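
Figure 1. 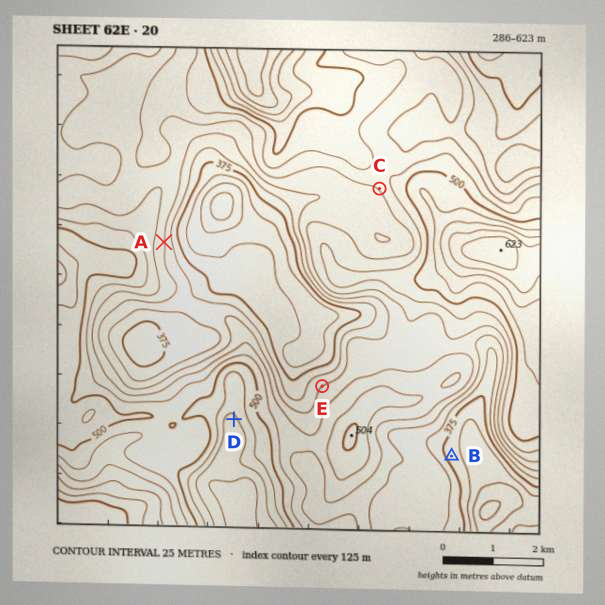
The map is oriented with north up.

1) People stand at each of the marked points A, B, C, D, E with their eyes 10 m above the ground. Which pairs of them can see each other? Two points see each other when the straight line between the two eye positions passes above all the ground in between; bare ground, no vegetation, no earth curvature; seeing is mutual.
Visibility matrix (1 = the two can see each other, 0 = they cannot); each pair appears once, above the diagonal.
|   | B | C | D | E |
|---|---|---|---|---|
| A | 0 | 1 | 1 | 1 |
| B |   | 0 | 0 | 0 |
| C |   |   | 1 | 0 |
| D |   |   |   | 1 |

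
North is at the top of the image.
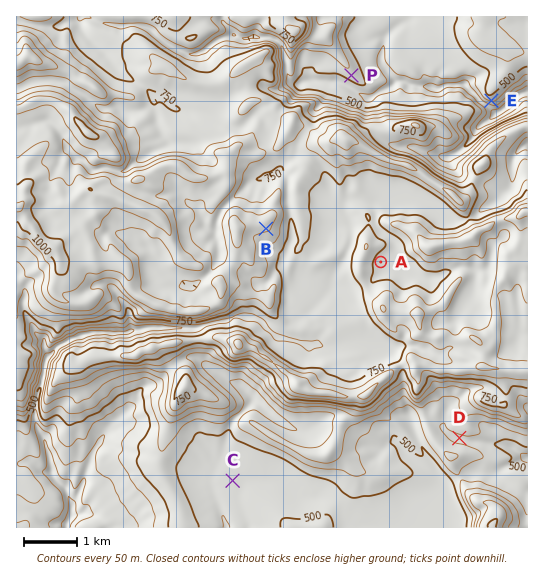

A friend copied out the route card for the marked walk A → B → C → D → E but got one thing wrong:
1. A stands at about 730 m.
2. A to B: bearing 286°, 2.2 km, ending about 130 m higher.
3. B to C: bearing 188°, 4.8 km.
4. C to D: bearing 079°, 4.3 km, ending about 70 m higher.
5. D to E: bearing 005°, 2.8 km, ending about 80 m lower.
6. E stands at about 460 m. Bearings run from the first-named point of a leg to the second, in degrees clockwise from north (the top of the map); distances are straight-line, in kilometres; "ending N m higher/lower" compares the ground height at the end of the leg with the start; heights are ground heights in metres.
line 5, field distance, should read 6.4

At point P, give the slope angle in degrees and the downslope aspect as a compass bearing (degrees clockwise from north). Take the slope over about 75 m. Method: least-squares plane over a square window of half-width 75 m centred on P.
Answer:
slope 11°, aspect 191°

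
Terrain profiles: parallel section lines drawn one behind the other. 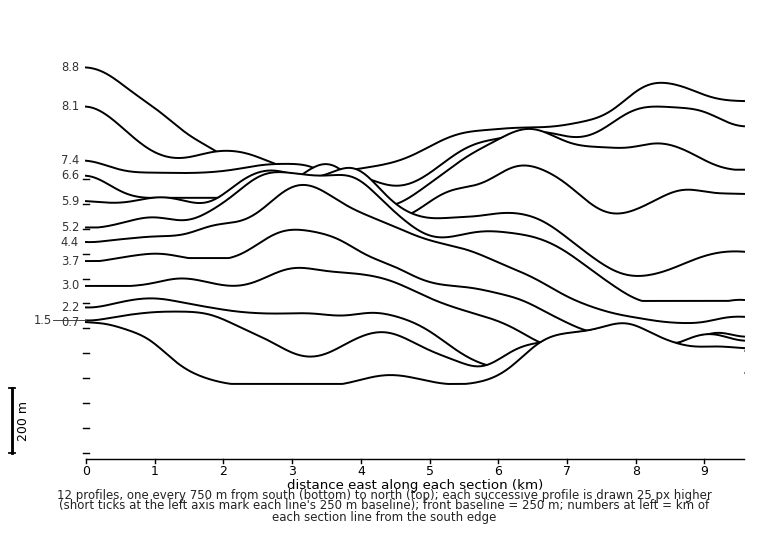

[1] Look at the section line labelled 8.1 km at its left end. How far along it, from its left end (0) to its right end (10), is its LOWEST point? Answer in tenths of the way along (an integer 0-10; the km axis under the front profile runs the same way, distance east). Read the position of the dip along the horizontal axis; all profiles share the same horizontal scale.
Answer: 5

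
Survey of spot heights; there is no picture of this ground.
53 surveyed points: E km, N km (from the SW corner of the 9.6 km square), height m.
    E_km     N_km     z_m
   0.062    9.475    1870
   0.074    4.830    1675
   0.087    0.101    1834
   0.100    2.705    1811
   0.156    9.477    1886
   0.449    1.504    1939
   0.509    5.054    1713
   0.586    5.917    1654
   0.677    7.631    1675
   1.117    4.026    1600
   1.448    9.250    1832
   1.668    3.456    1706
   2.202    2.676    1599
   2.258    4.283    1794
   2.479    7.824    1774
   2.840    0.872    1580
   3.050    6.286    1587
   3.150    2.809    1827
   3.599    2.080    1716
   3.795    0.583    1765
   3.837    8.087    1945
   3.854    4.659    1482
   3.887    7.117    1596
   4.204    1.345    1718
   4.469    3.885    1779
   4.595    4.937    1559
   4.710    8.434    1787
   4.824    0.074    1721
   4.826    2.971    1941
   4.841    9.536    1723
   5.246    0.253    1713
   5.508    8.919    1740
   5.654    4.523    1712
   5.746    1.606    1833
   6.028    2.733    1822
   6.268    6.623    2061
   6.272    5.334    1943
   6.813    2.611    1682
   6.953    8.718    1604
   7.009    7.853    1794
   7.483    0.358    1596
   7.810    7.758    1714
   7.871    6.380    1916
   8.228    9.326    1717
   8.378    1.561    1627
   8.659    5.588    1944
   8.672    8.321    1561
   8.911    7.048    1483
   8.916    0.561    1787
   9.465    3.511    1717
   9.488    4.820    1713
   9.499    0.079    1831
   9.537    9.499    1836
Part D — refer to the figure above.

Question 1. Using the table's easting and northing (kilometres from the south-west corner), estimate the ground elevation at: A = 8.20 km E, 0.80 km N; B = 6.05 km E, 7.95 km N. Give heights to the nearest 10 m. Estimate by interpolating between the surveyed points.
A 1600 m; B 1830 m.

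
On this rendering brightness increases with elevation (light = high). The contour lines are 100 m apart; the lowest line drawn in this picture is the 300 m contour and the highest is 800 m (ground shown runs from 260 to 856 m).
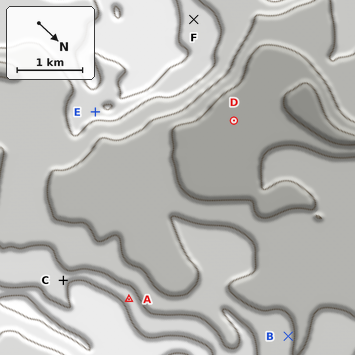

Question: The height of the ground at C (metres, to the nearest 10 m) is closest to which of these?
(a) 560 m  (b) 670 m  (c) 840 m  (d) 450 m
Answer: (b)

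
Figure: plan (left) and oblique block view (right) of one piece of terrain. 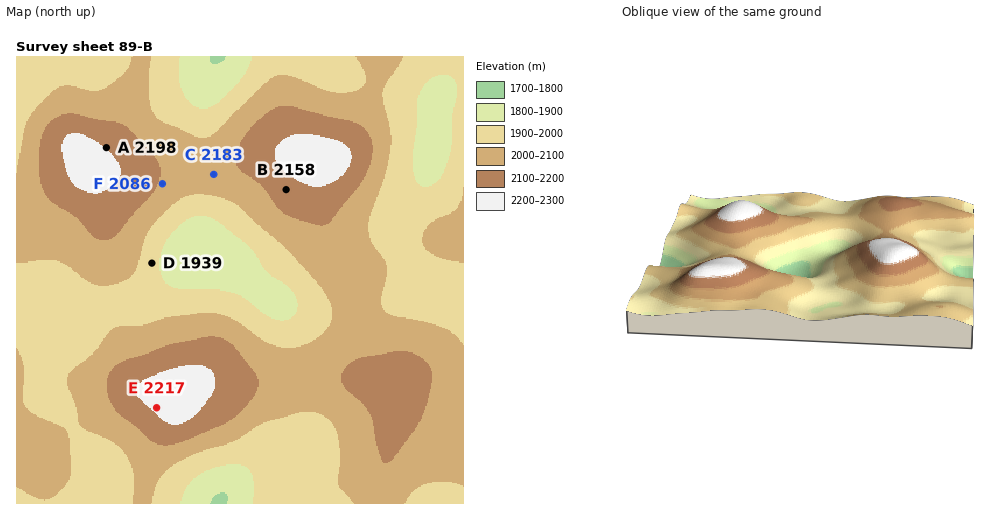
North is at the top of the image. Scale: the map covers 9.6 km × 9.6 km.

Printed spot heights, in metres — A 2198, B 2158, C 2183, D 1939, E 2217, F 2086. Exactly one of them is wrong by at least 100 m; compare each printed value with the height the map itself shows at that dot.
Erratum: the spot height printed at C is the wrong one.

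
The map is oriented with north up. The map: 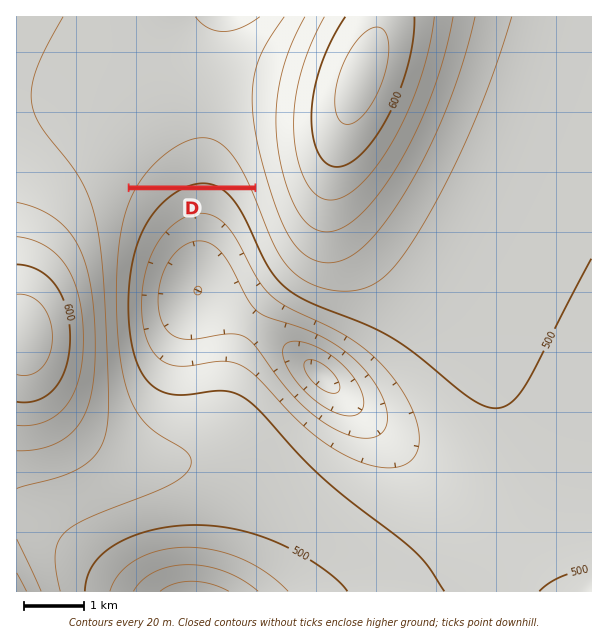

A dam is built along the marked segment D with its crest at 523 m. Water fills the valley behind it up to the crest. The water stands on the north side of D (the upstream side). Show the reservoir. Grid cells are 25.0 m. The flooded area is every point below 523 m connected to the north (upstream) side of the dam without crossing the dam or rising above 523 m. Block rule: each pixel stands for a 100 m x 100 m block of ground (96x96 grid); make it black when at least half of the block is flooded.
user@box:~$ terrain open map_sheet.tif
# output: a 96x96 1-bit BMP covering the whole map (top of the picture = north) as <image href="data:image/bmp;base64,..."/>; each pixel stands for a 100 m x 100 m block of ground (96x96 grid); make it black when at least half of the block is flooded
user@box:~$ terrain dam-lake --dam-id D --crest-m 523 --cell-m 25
<image width="96" height="96" href="data:image/bmp;base64,Qk2+BAAAAAAAAD4AAAAoAAAAYAAAAGAAAAABAAEAAAAAAIAEAAATCwAAEwsAAAIAAAAAAAAA////AAAAAAAAAAAAAAAAAAAAAAAAAAAAAAAAAAAAAAAAAAAAAAAAAAAAAAAAAAAAAAAAAAAAAAAAAAAAAAAAAAAAAAAAAAAAAAAAAAAAAAAAAAAAAAAAAAAAAAAAAAAAAAAAAAAAAAAAAAAAAAAAAAAAAAAAAAAAAAAAAAAAAAAAAAAAAAAAAAAAAAAAAAAAAAAAAAAAAAAAAAAAAAAAAAAAAAAAAAAAAAAAAAAAAAAAAAAAAAAAAAAAAAAAAAAAAAAAAAAAAAAAAAAAAAAAAAAAAAAAAAAAAAAAAAAAAAAAAAAAAAAAAAAAAAAAAAAAAAAAAAAAAAAAAAAAAAAAAAAAAAAAAAAAAAAAAAAAAAAAAAAAAAAAAAAAAAAAAAAAAAAAAAAAAAAAAAAAAAAAAAAAAAAAAAAAAAAAAAAAAAAAAAAAAAAAAAAAAAAAAAAAAAAAAAAAAAAAAAAAAAAAAAAAAAAAAAAAAAAAAAAAAAAAAAAAAAAAAAAAAAAAAAAAAAAAAAAAAAAAAAAAAAAAAAAAAAAAAAAAAAAAAAAAAAAAAAAAAAAAAAAAAAAAAAAAAAAAAAAAAAAAAAAAAAAAAAAAAAAAAAAAAAAAAAAAAAAAAAAAAAAAAAAAAAAAAAAAAAAAAAAAAAAAAAAAAAAAAAAAAAAAAAAAAAAAAAAAAAAAAAAAAAAAAAAAAAAAAAAAAAAAAAAAAAAAAAAAAAAAAAAAAAAAAAAAAAAAAAAAAAAAAAAAAAAAAAAAAAAAAAAAAAAAAAAAAAAAAAAAAAAAAAAAAAAAAAAAAAAAAAAAAAAAAAAAAAAAAAAAAAAAAAAAAAAAAAAAAAAAAAAAAAAAAAAAAAAAAAAAAAAAAAAAAAAAAAAAAAAAAAAAAAAAAAAAAAAAAAAAAAAAAAAAAAAAAAAAAAAAAAAAAAAAAAAAAAAAAAAAAAAAAAAAAAAAAAAAAAAAAAAAAAAAAAAAAAAAAAAAAAAAAAAAAAAAAAAAAAAAAAAAAAAAAAAAAAAAAAAAAAAAAAAAAAAAAAAAAAAAAAAAAAAAAAAAAAAAAAAAAAAAAAAAAAAAAAAAAAAAAAAAAAAAAAAAAAAAAB///gAAAAAAAAAAAA///gAAAAAAAAAAAAf//AAAAAAAAAAAAAf//AAAAAAAAAAAAAP/+AAAAAAAAAAAAAH/+AAAAAAAAAAAAAD/8AAAAAAAAAAAAAA/4AAAAAAAAAAAAAAfwAAAAAAAAAAAAAADAAAAAAAAAAAAAAAAAAAAAAAAAAAAAAAAAAAAAAAAAAAAAAAAAAAAAAAAAAAAAAAAAAAAAAAAAAAAAAAAAAAAAAAAAAAAAAAAAAAAAAAAAAAAAAAAAAAAAAAAAAAAAAAAAAAAAAAAAAAAAAAAAAAAAAAAAAAAAAAAAAAAAAAAAAAAAAAAAAAAAAAAAAAAAAAAAAAAAAAAAAAAAAAAAAAAAAAAAAAAAAAAAAAAAAAAAAAAAAAAAAAAAAAAAAAAAAAAAAAAAAAAAAAAAAAAAAAAAAAAAAAAAAAAAAAAAAAAAAA="/>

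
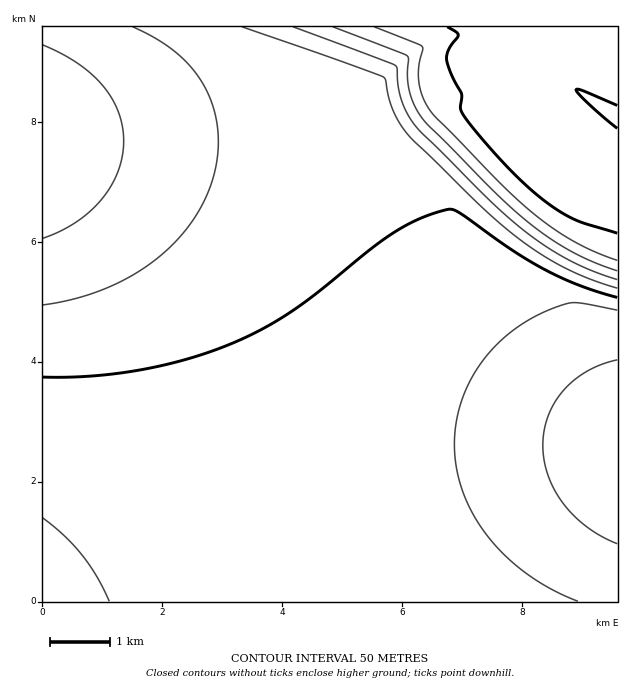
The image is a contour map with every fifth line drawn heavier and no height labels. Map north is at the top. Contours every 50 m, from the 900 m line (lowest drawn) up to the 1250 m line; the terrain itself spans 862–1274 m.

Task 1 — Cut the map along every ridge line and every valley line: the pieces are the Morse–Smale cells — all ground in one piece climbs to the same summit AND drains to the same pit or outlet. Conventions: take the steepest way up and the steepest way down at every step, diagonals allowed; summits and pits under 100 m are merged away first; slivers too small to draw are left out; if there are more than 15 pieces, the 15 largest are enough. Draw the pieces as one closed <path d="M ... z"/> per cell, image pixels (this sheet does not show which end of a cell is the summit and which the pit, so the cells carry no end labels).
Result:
<path d="M197 26l-155 1 0 574 110-1 138-58 125-46 60-18 49-12 48-10 45-4 1-17-4-4-30-18-54-42-41-41-18-23-24-37-19-41-20-49-30-47-10-30-4-3-27-12-134-56z"/><path d="M617 26l-418 0-1 2 166 72 4 3 10 30 30 47 20 49 19 41 29 43 13 17 52 50 43 33 33 21z"/><path d="M617 452l-45 4-48 10-49 12-60 18-80 28-171 72-17 5 470 1z"/>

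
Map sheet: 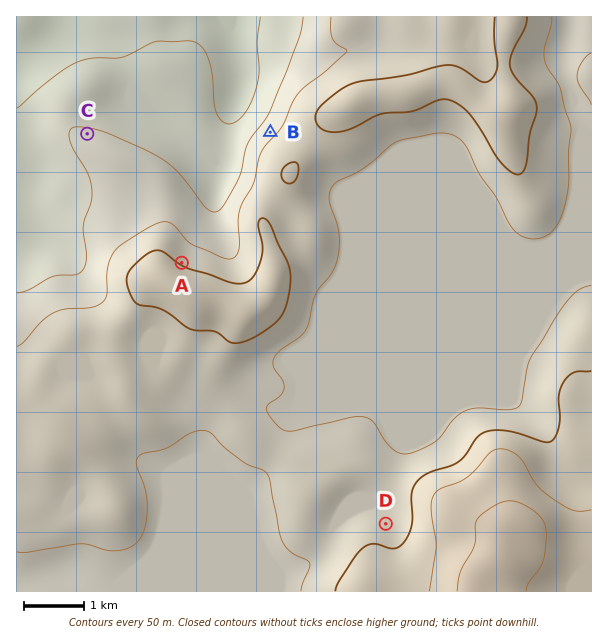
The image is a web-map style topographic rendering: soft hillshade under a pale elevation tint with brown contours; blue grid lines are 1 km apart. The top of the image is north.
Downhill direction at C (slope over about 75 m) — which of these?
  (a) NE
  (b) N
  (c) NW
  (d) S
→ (b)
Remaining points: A NE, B NW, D N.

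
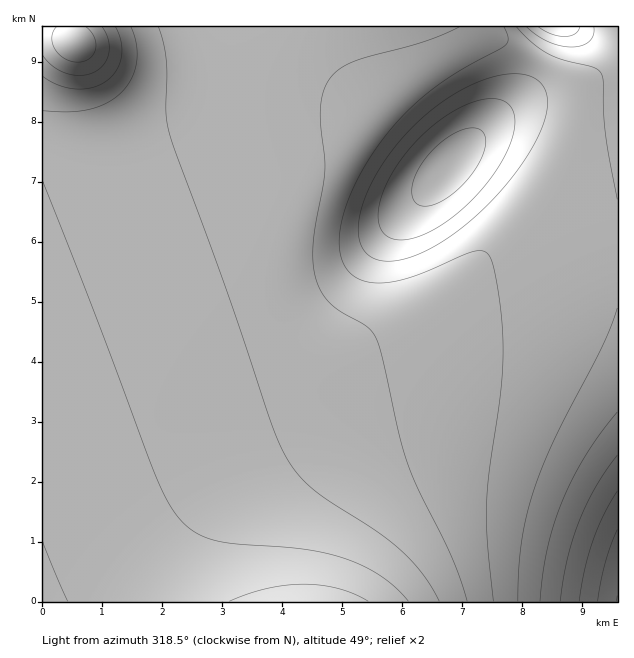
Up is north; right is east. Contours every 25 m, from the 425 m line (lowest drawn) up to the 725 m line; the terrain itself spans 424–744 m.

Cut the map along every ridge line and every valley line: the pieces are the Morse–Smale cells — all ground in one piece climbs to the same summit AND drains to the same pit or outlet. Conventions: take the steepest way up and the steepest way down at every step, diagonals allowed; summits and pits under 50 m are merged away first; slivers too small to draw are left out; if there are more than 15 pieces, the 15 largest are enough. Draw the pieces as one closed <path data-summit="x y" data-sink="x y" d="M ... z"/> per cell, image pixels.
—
<path data-summit="74 42" data-sink="457 160" d="M481 26l-408 0 0 15-11-3-19 0-1 419 145-53 166-56 50-25 60-45 37-37 37-49 19-36 8-20 6-25 0-27-7-10-58-32z"/><path data-summit="74 42" data-sink="617 601" d="M617 263l-27 0-46 5-54 8-26 8-79 50-42 19-152 49-148 56-1 143 575 1z"/><path data-summit="74 42" data-sink="560 27" d="M617 26l-135 1 23 15 58 32 7 10 0 27-6 25-8 20-28 49-28 36-55 53 19-10 33-9 59-9 62-4z"/><path data-summit="74 42" data-sink="617 601" d="M71 26l-28 0-1 11 20 1 11 3z"/>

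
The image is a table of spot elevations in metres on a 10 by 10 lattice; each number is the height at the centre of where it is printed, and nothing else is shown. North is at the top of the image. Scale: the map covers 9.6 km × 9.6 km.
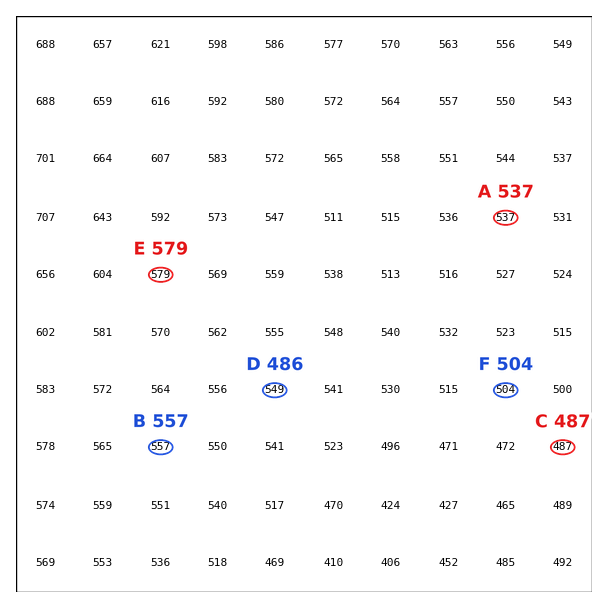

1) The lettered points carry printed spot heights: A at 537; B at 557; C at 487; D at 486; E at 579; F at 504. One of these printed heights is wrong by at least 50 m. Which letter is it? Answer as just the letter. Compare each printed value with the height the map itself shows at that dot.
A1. D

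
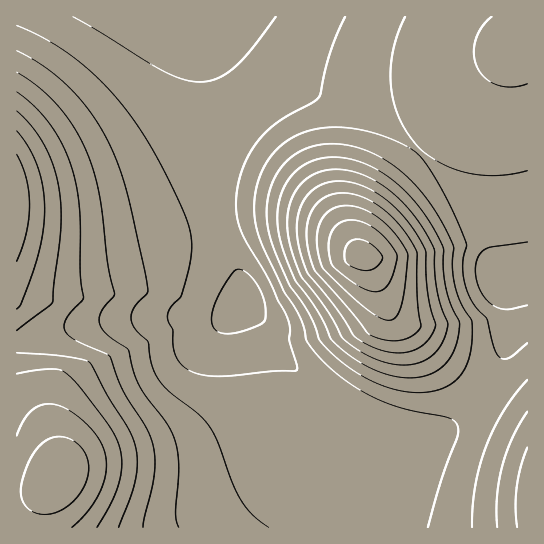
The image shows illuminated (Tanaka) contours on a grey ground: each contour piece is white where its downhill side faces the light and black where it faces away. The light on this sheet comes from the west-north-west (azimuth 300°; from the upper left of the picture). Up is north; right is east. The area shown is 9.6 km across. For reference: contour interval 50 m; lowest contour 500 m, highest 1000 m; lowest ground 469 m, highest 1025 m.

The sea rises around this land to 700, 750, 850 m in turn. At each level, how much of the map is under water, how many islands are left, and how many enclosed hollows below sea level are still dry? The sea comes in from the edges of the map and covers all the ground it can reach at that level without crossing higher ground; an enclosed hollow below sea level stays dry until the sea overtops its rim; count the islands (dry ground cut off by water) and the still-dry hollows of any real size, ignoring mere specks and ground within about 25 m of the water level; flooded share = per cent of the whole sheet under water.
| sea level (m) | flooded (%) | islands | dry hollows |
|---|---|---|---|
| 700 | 75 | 1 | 0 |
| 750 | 82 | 1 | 0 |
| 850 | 92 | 1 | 0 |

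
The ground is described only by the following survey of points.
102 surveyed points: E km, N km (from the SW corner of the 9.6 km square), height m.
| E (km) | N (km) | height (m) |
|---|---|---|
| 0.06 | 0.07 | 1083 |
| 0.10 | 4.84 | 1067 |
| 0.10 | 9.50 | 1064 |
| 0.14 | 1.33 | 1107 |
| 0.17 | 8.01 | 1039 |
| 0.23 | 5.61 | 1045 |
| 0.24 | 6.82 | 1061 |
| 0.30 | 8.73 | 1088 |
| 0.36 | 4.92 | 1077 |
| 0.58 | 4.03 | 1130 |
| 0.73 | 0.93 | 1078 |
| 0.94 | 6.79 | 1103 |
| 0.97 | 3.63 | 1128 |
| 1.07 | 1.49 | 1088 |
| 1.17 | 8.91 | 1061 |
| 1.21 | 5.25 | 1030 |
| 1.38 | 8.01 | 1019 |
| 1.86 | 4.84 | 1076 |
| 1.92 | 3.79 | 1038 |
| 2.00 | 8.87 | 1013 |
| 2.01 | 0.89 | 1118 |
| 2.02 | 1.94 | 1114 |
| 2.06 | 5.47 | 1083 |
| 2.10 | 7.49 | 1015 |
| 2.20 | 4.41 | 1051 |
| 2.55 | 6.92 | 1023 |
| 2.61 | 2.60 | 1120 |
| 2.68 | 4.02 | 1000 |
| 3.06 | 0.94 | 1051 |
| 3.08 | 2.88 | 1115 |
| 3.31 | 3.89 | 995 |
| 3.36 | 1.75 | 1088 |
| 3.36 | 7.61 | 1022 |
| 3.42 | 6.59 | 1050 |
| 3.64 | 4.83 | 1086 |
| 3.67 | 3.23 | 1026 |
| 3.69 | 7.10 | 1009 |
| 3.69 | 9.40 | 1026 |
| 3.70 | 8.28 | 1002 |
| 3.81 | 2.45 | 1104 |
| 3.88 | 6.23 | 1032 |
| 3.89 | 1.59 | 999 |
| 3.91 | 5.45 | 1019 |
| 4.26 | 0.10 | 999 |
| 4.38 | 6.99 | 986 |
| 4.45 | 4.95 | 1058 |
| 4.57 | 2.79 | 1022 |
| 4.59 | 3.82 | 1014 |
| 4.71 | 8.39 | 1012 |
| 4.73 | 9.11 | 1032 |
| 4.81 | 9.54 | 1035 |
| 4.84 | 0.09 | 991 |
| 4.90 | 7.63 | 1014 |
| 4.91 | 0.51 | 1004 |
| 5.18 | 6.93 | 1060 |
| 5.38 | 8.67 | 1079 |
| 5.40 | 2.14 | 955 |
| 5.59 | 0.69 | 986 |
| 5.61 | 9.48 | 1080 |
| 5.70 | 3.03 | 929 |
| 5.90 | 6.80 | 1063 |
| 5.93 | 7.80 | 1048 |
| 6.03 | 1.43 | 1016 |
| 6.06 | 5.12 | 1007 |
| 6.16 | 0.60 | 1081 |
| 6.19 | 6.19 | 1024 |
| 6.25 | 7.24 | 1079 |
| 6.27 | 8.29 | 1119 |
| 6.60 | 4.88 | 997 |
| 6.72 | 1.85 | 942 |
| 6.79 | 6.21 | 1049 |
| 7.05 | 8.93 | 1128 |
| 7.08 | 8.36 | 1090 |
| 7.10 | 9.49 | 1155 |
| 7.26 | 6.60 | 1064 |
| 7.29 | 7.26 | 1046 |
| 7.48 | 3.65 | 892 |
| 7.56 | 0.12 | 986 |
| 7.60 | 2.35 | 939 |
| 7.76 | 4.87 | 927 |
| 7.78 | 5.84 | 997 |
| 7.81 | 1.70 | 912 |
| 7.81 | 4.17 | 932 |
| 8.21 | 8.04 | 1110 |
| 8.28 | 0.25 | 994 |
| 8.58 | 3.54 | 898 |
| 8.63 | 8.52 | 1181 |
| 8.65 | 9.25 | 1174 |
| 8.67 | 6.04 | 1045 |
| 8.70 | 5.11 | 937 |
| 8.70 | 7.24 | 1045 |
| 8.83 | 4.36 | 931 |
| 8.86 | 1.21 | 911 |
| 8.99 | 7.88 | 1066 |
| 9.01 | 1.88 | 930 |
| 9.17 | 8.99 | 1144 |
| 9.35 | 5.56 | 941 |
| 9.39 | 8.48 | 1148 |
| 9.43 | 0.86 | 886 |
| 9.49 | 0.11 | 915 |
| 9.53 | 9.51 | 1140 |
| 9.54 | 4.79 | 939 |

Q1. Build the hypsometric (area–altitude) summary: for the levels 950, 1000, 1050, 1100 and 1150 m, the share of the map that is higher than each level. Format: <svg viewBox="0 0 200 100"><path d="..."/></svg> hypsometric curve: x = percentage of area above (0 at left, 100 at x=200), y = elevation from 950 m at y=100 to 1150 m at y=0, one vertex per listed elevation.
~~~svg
<svg viewBox="0 0 200 100"><path d="M169 100l-30-25-61-25-47-25-24-25"/></svg>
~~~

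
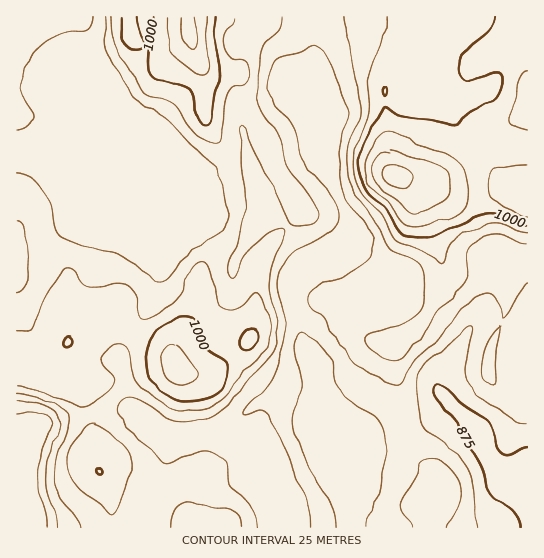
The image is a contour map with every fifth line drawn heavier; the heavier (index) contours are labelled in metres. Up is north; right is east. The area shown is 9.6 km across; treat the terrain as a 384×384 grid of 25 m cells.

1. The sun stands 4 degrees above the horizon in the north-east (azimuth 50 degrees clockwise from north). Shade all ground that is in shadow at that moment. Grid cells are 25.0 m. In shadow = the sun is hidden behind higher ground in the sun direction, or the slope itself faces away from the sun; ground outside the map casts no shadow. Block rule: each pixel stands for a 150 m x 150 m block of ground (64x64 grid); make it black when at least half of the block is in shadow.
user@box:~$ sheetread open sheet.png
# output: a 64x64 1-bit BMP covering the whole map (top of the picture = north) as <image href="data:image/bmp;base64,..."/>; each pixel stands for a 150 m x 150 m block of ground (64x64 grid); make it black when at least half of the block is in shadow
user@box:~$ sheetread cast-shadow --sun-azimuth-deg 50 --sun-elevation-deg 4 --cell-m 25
<image width="64" height="64" href="data:image/bmp;base64,Qk0+AgAAAAAAAD4AAAAoAAAAQAAAAEAAAAABAAEAAAAAAAACAAATCwAAEwsAAAIAAAAAAAAA////AAAAAAD8AAAAAAAAAPwAAAAAAAAA/EAAAAAAAAD8wAAAAAAAAP3AAAAAAAAA/YAAAAAAAAB8AAAAAAAAAHwAAAAAAAAAfAAAAAAAAAD8AAAAAAAAAPwAAAAAAAAA/AAAAAAAAAD+AfAAAAAAAP4D/AAAAAB4/wf+AAAAAfj/B/wAAAAB+P4H8AAAAAPw8APgAAAAAeAAA+AAAAAAwAABwAAAAAAAAAGAAAOAAAAAAYAAB8AAAAAAAAAHwAAAAAAAAAeAAAAAAAAABgAAAAAAAAAAAAAAAAAAAAAAAAAAAAAAAAAAAAAAAAAAAAAAAAAAAAAAAAAAAAAAAAAAAAAAAAABgOAAAAAAAA//8AAAAAAAP//wAAAAAAAf//B4AAAAAB//4P8AAAAAD//A/wAAAAAH/8B/AAAAAAf/wD8AAAAAB/+APwAAAEAD/4AeAAAAwAP/AAAAAADAA/8AAAAAAIAD/gAAAAADgAP8AAAAAB+AAfgAAAAAP4AB8AAAAAB/gADwAAAAAH8AAPAAAAAAfwAA8AAAAAH+AADwAAAAD/4AAPgAAAAf/AAA+AAAAB/AAAD4AAAAP4wAAHgAAAB/jgAAOAAAAP8OAAAQAAAA/jwAAQAAAAB+fAAAAAAAAHx4AAAAAAAAfHgAAAAAAAB4cAAAAAAAAHhwAAAAAAAAODAAAAAAAA=="/>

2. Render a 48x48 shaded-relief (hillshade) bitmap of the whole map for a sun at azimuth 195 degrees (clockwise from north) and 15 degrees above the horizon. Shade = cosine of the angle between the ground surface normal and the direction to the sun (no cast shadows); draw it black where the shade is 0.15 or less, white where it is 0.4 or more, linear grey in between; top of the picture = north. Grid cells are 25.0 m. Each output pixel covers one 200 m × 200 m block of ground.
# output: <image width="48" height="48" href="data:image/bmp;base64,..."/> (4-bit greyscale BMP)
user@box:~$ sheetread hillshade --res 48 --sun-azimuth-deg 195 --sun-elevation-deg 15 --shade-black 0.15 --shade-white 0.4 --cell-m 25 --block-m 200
<image width="48" height="48" href="data:image/bmp;base64,Qk32BAAAAAAAAHYAAAAoAAAAMAAAADAAAAABAAQAAAAAAIAEAAATCwAAEwsAABAAAAAAAAAAAAAAABEREQAiIiIAMzMzAERERABVVVUAZmZmAHd3dwCIiIgAmZmZAKqqqgC7u7sAzMzMAN3d3QDu7u4A////AHeZmIiHZnd2REREVmZmVVZmd3d3d2VERXiamZmHZndkM0QzRWZmVVZmZ3d3d2VDRnirqaqXdnZTM0MjRWZlRGdmZnd3dlREZnmqqqqHd3ZURVQ0VmZUNGd2ZmZ3ZURWZ3iZmal3d3ZmZmVWZ2ZDRnd3dmZmVDRmd3eIiIdmZmZmZmVnd3ZDVnd3d3ZlQiRnd3d3d2VVVVVVVUVnd2U0Z3d3d3ZUIjV3h3dlVlVEM0VVVERWZlQ1Z3d3d2VDIkZ4iIhlVVRDI1ZnZlVVVUNGd3d4h1QzNFd4mZiHdmVDNWiaqYdlVURWd3eIh2VERWeJmavNuXZUV5vd3Ll2VVZnd3iYh3ZUVomqmd//65h3is7t3cuXZmd3d4mYiHVEaKvKl//+ypiJrN7bu7upd3d3eJmYmHVWebu5dtypd2Znm8upmIiZl3ZmeJmZmXZniaqGZodmZlVWiZmHZVaKqXZWeImaqYeIiIh2Z1Vnd2ZmeIh1Q0V6uXVWeJmqqZmph3dmZ1Vnd3d3iHZUREV5qXVnmqqZiIq6l3ZnZlZnd3iIh2VERVZnd2V5qqmHZniqmHZndmZ3ZmeZdkM0VmVVVUWKqYZVVVaJmHZndmZ2ZmZ3ZUMzVVREQyWJmGVERVZ3iYd3d3dmZVVWVUM0VVQ0QiWJh2ZVVWZ3iZmHd3dmVVRERVRFZlRFQjV3d3dmZlZ4mZmYd3ZmVVRDREVWZlRWVEZlVWZ3dmZ4mIiHd2ZmZVVEM0RWZUVmVWZlREVmd3iJh3d3Z2ZmVVVUQ0RVREZmVnh2ZVRWiaqpdmZ2d2ZlREREREVUM1Z2VomYd2ZXm925dmd3iWZVMyM0RFZlM0Z2ZnmqmHdove25iImZvGZVQzREVWdmVEVmZmeaqXeKze26q7u871VVVFZmZnd3ZVZ3dmeJiHi83e3LzMze/1VVVmd3d3d3dnd3Z3eHVXre/suruqve7VVVZmd3d3d3d4h2Z3hlRHv//rmJh3m8ukRVZ3d3d3d3d4h2Z3dTNYz//ah3dmeIdkRVZ3Z3d3d3eJhmd3ZDRpztyXZmVVd2RERWZ3Z3d3d3eZhmd3U0Z5u5ZDNDNFZkM0VWZmZ3d3d4m6hmd2RGd4l1MRERE1ZVRFVmZmZ3d3eKzLhmd2VWd3dUMhERJFZmZmZmZmZ3d3ib3KZndlRWd3VEMyM0RWZ3iGZmZmd3d4q8y4VndTNnd3VUMzNFVmZ3iGd3d3d3ebu7qWVnYzVnd3d2QzRFZmZmeHd3d3d3nMy6l2Z4Y0Z3d3iYZVVVZmVVZ3d3d3d4vMuqmHeIZGd3d4mYdmZmZ3ZWZ3d3d3eKu7qqqXeIZWd3d5mHZmZnd4h3d3d3d4ibupmruWVmVmd3eJiGZmd3eImYZnZnd3isyYibqERUV3d3eJh2ZmZ3d3iYdXZlZmesuHialTNEV5iHeYd2ZmZmZlZ4dXZlVVaal3iZdDVlaJmHiIdmZmZmZVVWdndmVVaJdneIZFZ3d4d3eHd3ZmZmZlVVZnd2ZmeIdneHZWd3d3ZneHd3dmZmZmVVZg=="/>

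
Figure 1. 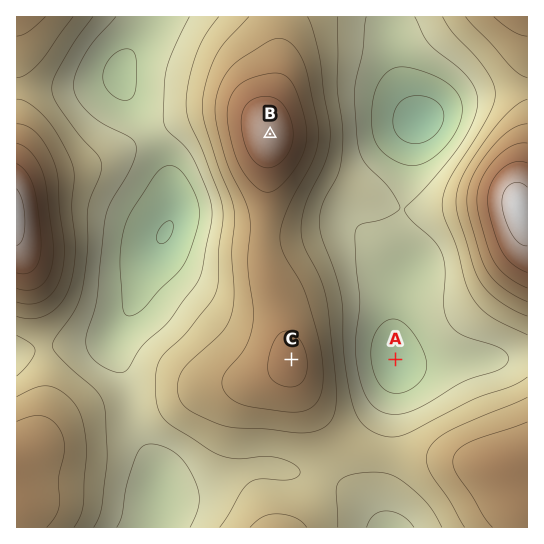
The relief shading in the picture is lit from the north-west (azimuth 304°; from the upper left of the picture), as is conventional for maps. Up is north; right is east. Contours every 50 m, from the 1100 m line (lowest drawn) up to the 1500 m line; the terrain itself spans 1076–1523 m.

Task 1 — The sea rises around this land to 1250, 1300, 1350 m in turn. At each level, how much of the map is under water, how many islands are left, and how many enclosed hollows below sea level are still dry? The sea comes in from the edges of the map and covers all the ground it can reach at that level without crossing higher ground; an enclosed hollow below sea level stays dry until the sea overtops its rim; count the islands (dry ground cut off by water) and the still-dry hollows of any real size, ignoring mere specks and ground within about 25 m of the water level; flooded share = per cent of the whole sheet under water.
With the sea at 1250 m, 47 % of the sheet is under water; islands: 0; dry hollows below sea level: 0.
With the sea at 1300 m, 66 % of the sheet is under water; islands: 0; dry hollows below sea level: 0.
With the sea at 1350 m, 80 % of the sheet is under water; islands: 1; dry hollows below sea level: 0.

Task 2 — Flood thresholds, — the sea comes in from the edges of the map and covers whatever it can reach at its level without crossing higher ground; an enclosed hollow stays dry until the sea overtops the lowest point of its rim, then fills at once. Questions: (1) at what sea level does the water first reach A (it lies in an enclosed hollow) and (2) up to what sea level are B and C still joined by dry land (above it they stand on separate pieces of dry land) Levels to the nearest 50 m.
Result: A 1200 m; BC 1350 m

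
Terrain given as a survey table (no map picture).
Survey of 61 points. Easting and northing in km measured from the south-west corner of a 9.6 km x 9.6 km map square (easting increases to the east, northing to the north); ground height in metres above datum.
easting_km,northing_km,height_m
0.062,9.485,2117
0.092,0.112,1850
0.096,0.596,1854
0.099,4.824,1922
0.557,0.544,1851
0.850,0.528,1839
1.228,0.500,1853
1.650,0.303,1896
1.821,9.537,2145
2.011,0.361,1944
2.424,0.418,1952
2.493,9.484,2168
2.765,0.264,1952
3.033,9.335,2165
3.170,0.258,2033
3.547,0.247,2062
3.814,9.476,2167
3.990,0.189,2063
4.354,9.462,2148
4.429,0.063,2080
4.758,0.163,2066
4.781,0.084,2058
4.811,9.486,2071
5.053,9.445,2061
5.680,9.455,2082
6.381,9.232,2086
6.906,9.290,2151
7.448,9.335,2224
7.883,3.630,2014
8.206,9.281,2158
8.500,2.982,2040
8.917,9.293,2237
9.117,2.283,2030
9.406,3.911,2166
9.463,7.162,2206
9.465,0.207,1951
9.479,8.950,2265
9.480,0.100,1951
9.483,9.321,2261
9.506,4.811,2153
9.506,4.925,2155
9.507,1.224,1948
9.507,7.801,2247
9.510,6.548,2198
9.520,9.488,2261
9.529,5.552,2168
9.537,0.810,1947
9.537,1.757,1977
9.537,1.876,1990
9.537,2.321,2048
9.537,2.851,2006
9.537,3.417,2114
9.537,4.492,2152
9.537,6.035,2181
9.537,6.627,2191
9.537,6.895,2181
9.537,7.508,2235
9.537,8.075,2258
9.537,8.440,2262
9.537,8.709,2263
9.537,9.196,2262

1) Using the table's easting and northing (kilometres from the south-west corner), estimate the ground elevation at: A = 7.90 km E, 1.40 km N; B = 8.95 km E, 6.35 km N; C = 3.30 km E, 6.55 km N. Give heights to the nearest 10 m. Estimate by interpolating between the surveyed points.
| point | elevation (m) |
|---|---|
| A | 2010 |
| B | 2180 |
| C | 2040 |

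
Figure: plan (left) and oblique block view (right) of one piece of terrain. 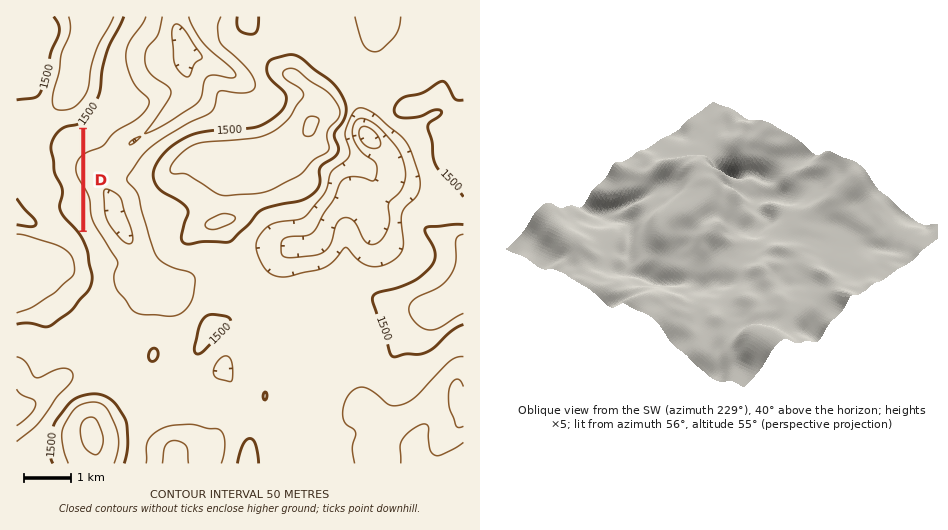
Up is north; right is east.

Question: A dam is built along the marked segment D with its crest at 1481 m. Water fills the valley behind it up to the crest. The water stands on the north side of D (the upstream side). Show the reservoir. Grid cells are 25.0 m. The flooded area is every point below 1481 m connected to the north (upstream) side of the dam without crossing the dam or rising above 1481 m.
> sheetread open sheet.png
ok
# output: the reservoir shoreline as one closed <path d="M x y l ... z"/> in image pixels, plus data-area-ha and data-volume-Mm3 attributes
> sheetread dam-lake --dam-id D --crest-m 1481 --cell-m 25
<path d="M81 130l-13 4-5 4-4 6 3 25 9 19-1 23 2 6 9 11 0-98z" data-area-ha="64" data-volume-Mm3="9.51"/>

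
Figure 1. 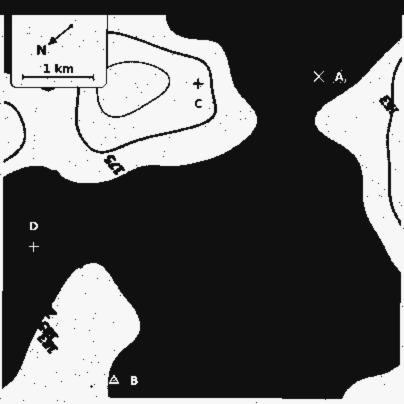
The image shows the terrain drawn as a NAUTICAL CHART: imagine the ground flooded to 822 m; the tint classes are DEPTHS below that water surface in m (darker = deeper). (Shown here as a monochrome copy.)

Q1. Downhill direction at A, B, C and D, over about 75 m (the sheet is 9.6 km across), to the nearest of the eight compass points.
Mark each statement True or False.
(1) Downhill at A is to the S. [False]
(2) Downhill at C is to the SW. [True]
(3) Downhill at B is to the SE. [False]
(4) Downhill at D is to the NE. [True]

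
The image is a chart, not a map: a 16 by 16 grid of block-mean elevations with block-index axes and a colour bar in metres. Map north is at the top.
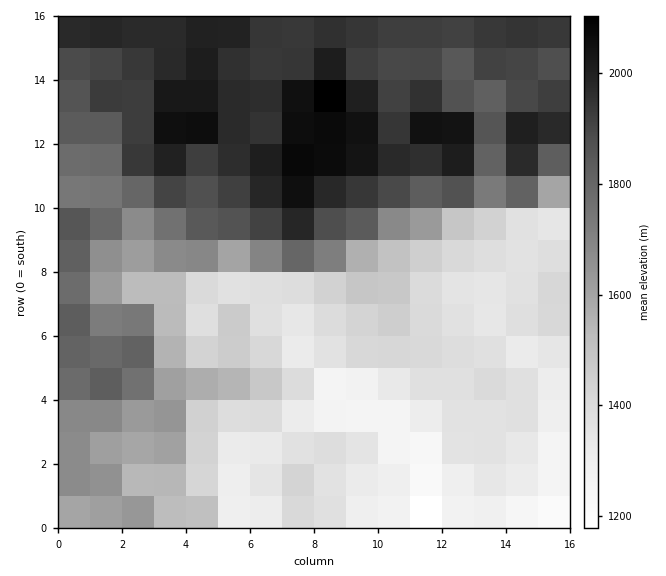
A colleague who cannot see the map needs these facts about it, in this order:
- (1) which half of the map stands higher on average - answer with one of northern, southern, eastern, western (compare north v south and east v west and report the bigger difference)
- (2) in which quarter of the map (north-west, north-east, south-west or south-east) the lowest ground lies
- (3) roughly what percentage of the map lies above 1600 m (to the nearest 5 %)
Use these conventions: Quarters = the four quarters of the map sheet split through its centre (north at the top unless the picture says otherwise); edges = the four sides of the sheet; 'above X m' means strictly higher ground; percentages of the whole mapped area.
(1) Taken as a whole, the northern half is higher than the southern.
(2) The lowest point lies in the south-east quarter of the map.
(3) About 55 % of the map lies above 1600 m.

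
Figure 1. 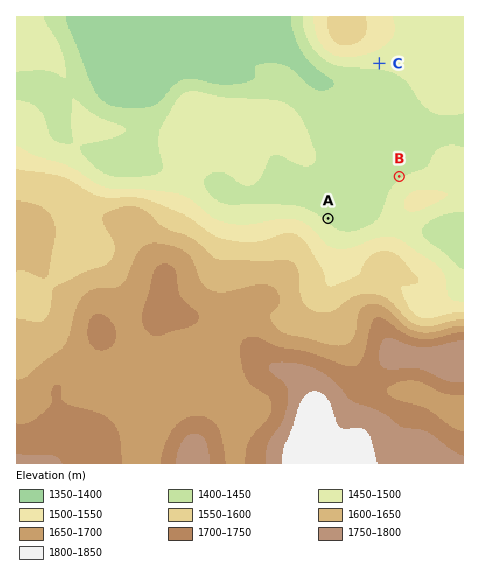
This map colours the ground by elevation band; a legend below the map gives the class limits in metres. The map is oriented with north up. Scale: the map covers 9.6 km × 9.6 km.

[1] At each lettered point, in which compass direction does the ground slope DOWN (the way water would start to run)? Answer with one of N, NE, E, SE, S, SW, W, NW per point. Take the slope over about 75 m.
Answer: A NE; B NW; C S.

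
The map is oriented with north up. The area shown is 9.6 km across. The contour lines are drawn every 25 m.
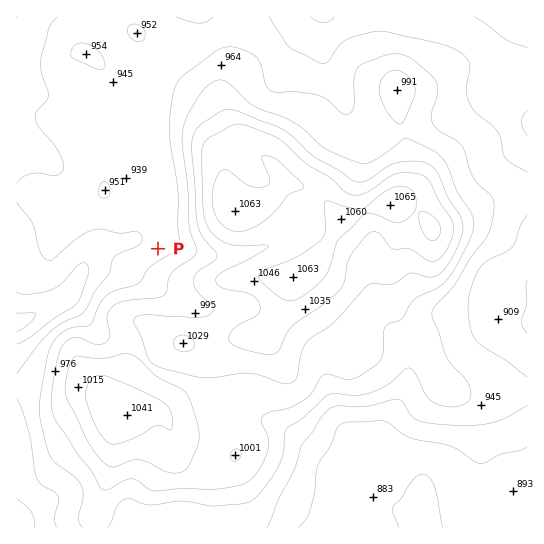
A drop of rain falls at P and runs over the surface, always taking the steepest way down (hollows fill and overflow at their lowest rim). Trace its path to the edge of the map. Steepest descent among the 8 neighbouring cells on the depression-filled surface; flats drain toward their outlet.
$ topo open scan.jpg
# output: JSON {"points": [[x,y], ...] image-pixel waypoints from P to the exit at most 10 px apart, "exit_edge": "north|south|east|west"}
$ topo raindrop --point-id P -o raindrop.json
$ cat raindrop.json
{"points": [[158, 249], [147, 242], [137, 241], [126, 242], [115, 242], [105, 242], [94, 249], [86, 259], [82, 270], [77, 281], [70, 291], [61, 301], [50, 306], [39, 311], [29, 318], [18, 322], [17, 322]], "exit_edge": "west"}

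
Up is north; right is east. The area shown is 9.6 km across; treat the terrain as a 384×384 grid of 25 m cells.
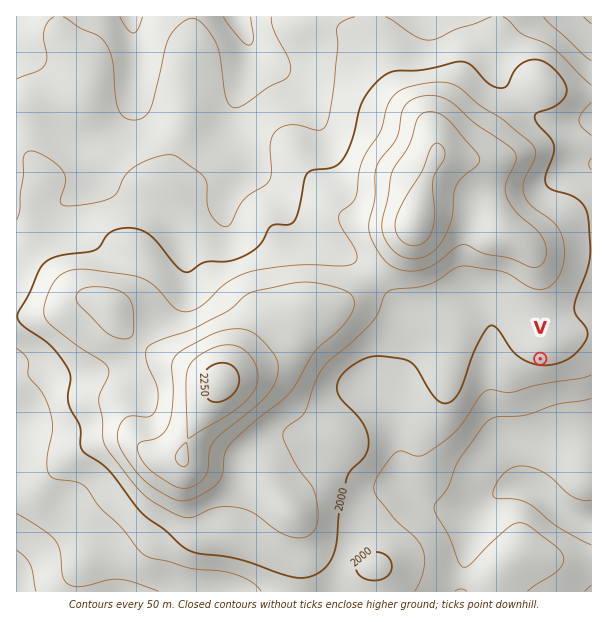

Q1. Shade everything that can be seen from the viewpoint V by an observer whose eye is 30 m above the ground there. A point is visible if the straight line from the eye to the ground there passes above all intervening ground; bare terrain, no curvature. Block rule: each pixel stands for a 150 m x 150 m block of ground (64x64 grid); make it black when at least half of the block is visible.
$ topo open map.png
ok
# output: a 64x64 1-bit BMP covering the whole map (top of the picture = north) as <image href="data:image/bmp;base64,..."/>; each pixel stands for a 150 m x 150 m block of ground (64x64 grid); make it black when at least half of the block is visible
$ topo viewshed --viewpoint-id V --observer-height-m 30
<image width="64" height="64" href="data:image/bmp;base64,Qk0+AgAAAAAAAD4AAAAoAAAAQAAAAEAAAAABAAEAAAAAAAACAAATCwAAEwsAAAIAAAAAAAAA////AAAAAAAAAAAAAD/AAAAAAAAAP/wAAAAAACD//gEAAAAAf////wAAAAB/////AAAAAH////8AAAAAf////wAAAAD////+AAAAAf////wAAAAD////+AAACAf////wAAAOD//n//4AAB8P/8f//wAAH5//x///AAAf///P//8AAB//j+///wAAH/8Pz///AAAP/x+D//8AAAf//wH//wAAA//+Af//AAAB//wA//8AAAH/+AD//wAAAf/wAP//AAAB//AB//8AAAH/+AH//wAAAP/8Af//AAAA//8B//8AAAD//////wAAAGH////wAAAAAP///+AAAAAA////8AAAAAB////4AAAAAB////wAAAAAB////gAAAAAD////AAAAAAB///8AAAAAAD//8QAAAAAAH//AAAAAAAAf/wAAAAAAAA/AAAAAAAAAB8AAAAAAAAAHwAAAAAAAAAOAAAAAAAAAA4AAAAAAAAADgAAAAAAAAAMAAAAAAAAAAwAAAAAAAAABAAAAAAAAAAAAAAAAAAAAAAAAAAAAAAAAAAAAAAAAAAAAAAAAAAAAAAAAAAAAAAAAAAAAAAAAAAAAAAAAAAAAAAAAAAAAAAAAAAAAAAAAAAAAAAAAAAAAAAAAAAAAAAAAAAAAAAAAAAAAAAAAAAAAAAAAAAAAAAAAAAAAAAAAAAAAAA=="/>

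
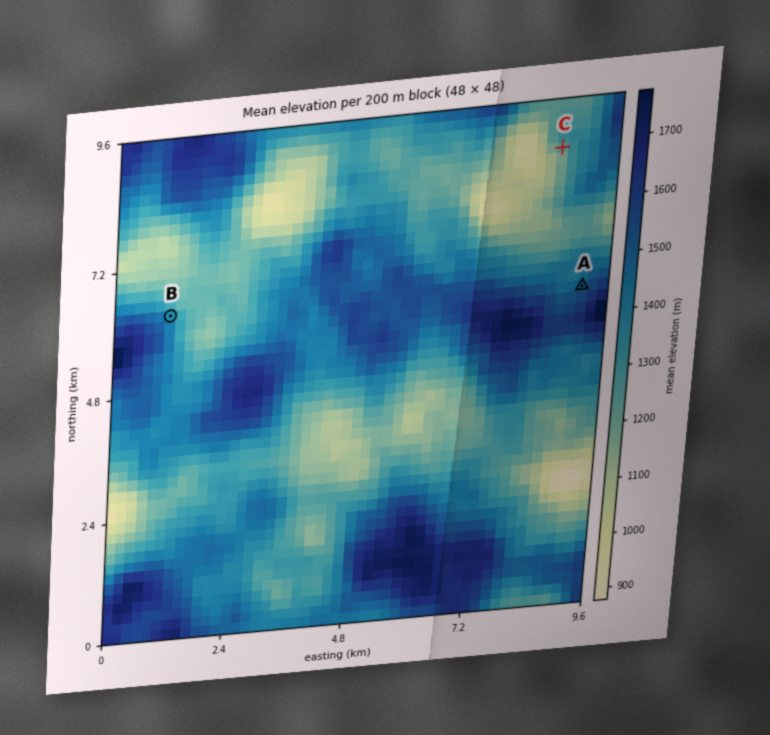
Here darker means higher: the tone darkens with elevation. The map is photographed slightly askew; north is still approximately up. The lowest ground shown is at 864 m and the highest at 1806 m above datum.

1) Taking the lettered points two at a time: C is lower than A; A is higher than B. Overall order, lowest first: C B A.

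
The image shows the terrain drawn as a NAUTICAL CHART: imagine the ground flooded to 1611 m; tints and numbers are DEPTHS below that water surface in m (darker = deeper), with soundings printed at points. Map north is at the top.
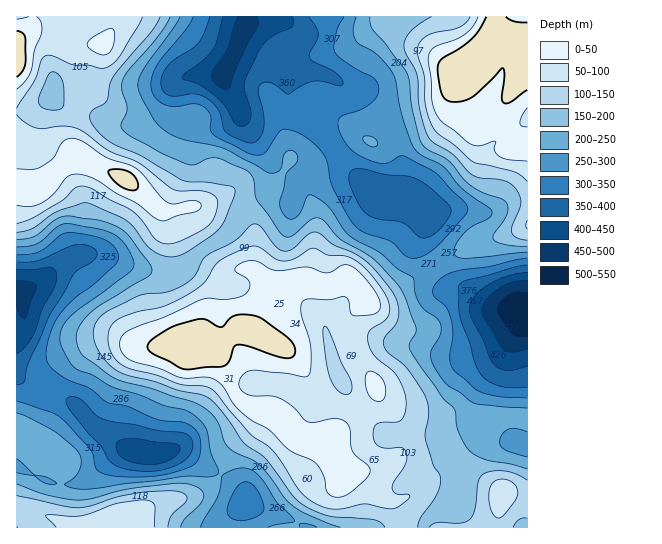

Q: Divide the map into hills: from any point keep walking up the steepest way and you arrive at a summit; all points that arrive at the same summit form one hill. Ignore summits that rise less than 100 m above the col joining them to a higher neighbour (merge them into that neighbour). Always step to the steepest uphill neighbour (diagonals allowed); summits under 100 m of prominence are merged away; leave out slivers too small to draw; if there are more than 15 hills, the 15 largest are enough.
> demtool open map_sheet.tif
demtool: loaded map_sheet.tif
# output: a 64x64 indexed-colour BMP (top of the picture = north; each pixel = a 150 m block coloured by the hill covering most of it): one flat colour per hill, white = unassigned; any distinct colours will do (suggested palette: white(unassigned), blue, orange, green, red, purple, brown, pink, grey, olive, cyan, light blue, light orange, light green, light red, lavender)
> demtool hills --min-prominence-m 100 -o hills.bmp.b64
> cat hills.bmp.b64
<image width="64" height="64" href="data:image/bmp;base64,Qk12CAAAAAAAAHYAAAAoAAAAQAAAAEAAAAABAAQAAAAAAAAIAAATCwAAEwsAABAAAAAAAAAA////ALR3HwAOf/8ALKAsACgn1gC9Z5QAS1aMAMJ34wB/f38AIr28AM++FwDox64AeLv/AIrfmACWmP8A1bDFAEREREREREREREREREREERERERERERERERERERERERERREREREREREREREREREQRERERERERERERERERERERERFERERERERERERERERERBEREREREREREREREREREREREUREREREREREREREREREQRERERERERERERERERERERERREREREREREREREREREQRERERERERERERERERERERERFEREREREREREREREREQREREREREREREREREREREREREUREREREREREREREREQRERERERERERERERERERERERERREREREREREREREREERERERERERERERERERERERERERFERERERERERERERBEREREREREREREREREREREREREREURERERERERBERRBERERERERERERERERERERERERERERREREREREQRERERERERERERERERERERERERERERERERFEREREREQREREREREREREREREREREREREREREREREREUREREREERERERERERERERERERERERERERERERERERERREREREERERERERERERERERERERERERERERERERERERFEREREEREREREREREREREREREREREREREREREREREREUREREERERERERERERERERERERERERERERERERERERERRERBERERERERERERERERERERERERERERERERERERERFEEREREREREREREREREREREREREREREREREREREREREUERERERERERERERERERERERERERERERERERERERERERERERERERERERERERERERERERERERERERERERERERERERERERERERERERERERERERERERERERERERERERERERERERERERERERERERERERERERERERERERERERERERERERERERERERERERERERERERERERERERERERERERERERERERERERERERERERERERERERERERERERERERERERERERERERERERERERERERERERERERERERERERERERERERERERERERERERERERERERERERERERERERERERERERERERERERERERERERERERERERERERERERERERERERERERERERERERERERERERERERERERERERERERERERERERERERERIiEREREREREREREREREREREREREREREREREREREREiIiIxEREREREREREREREREREREREREREREREREREREiIiIjMxERERERERERERERERERERERERERERERERESIiIiIiMzMRERERERERERERERERERERERERERERERESIiIiIiIzMzEREREREzMzMRERERERERERERERERERERIiIiIiIjMzMzERERMzMzMzERERERERERERERERERERIiIiIiIiMzMzMzMzMzMzMzMxERERERERERERERERERIiIiIiIiIzMzMzMzMzMzMzMzMREREREREREREREREREiIiIiIiIjMzMzMzMzMzMzMzMzMRERERERERERERERESIiIiIiIiMzMzMzMzMzMzMzMzMzERERERERERERERERIiIiIiIiIzMzMzMzMzMzMzMzMzMxEREREREREREREREiIiIiIiIjMzMzMzMzMzMzMzMzMzERERERERERERERESIiIiIiIiMzMzMzMzMzMzMzMzMzMxEREREREREREREiIiIiIiIiIzMzMzMzMzMzMzMzMzMzMxMzERERERERIiIiIiIiIiIjMzMzMzMzMzMzMzMzMzMzMzMRERERESIiIiIiIiIiIiMzMzMzMzMzMzMzMzMzMzMzMxEREREiIiIiIiIiIiIiIzMzMzMzMzMzMzMzMzMzMzMxEREREiIiIiIiIiIiIiIjMzMzMzMzMzMzMzMzMzMzMREREREiIiIiIiIiIiIiIiMzMzMzMzMzMzMzMzMzMzMRERERESIiIiIiIiIiIiIiIzMzMzMzMzMzMzMzMzMzMxERERESIiIiIiIiIiIiIiIjMzMzMzMzMzMzMzMzMzMxERERESIiIiIiIiIiIiIiIiMzMzMzMzMzMzMzMzMzMxERERESIiIiIiIiIiIiIiIiIzMzMzMzNVUzMzMyIiIzERERESIiIiIiIiIiIiIiIiIjMzMzMzVVVVUzMyIiIiERERESIiIiIiIiIiIiIiIiIiVTMzVVVVVVVVMzIiIiIRERESIiIiIiIiIiIiIiIiIiJVVTVVVVVVVVVTMiIiIRERESIiIiIiIiIiIiIiIiIiIlVVVVVVVVVVVVMyIiIhERERIiIiIiIiIiIiIiIiIiIiVVVVVVVVVVVVVTIiIhEREREiIiIiIiIiIiIiIiIiIiJVVVVVVVVVVVVVVSIiERERESIiIiIiIiIiIiIiIiIiIlVVVVVVVVVVVVVVVVURERERIiIiIiIiIiIiIiIiIiIiVVVVVVVVVVVVVVVVVVEREiIiIiIiIiIiIiIiIiIiIiJVVVVVVVVVVVVVVVVVURIiIiIiIiIiIiIiIiIiIiIiIlVVVVVVVVVVVVVVVVVVIiIiIiIiIiIiIiIiIiIiIiIiVVVVVVVVVVVVVVVVVVUiIiIiIiIiIiIiIiIiIiIiIiJVVVVVVVVVVVVVVVVVVVIiIiIiIiIiIiIiIiIiIiIiIlVVVVVVVVVVVVVVVVVVUiIiIiIiIiIiIiIiIiIiIiIi"/>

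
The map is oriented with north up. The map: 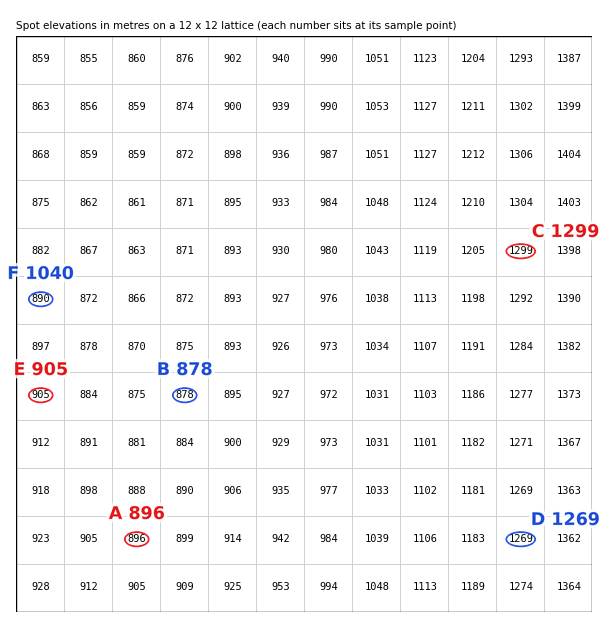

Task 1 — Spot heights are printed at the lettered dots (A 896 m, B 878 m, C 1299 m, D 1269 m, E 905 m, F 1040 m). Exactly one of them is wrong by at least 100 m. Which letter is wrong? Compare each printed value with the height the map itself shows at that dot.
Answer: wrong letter F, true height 890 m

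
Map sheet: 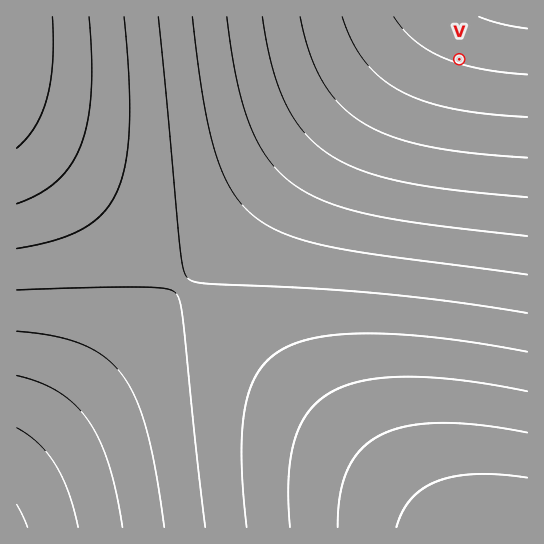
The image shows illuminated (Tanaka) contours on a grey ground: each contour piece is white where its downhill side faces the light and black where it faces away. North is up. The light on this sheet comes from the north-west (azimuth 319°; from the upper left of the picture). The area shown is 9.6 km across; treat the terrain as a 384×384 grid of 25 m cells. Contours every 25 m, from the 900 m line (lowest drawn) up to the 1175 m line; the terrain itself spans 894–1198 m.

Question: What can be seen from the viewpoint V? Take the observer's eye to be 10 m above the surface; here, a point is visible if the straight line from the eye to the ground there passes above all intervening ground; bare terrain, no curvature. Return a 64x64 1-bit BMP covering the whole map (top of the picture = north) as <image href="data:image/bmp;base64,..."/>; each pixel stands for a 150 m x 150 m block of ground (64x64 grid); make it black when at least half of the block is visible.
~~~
<image width="64" height="64" href="data:image/bmp;base64,Qk0+AgAAAAAAAD4AAAAoAAAAQAAAAEAAAAABAAEAAAAAAAACAAATCwAAEwsAAAIAAAAAAAAA////AAAAAAAAAAAAAAAAAAAAAAAAAAAAAAAAAAAAAAAAAAAAAAAAAAAAAAAAAAAAAAAAAAAAAAAAAAAAAAAAAAAAAAAAAAAAAAAAAAAAAAAAAAAAAAAAAAAAAAAAAAAAAAAAAAAAAAAAAAAAAAAAAAAAAAAAAAAAAAAAAAAAAAMAAAAAAAAAHwAAAAAAAAB/AAAAAAAAAf8AAAAAAAAH/wAAAAAAAA//AAAAAAAAP/8AAAAAAAB//wAAAAAAAP//AAAAAAAB//8AAAAAAAf//wAAAAAAD///AAAAAAAf//8AAAAAAD///wAAAAAAf///AAAAAAB///8AAAAAAP///wAAAAAB////AAAAAAP///8AAAAAB////wAAAAAP////AAAAAB////8AAAAAP////wAAAAB/////AAAAAP////8AAAAD/////wAAAB//////AAAA//////8AAAf//////wAAH///////AAB///////8AAf///////wAH////////AA////////8AP////////wB/////////AP////////8B/////////wP/////////B/////////8P/////////x//////////P/////////9//////////////////////////////////////////////////////////////////////////w=="/>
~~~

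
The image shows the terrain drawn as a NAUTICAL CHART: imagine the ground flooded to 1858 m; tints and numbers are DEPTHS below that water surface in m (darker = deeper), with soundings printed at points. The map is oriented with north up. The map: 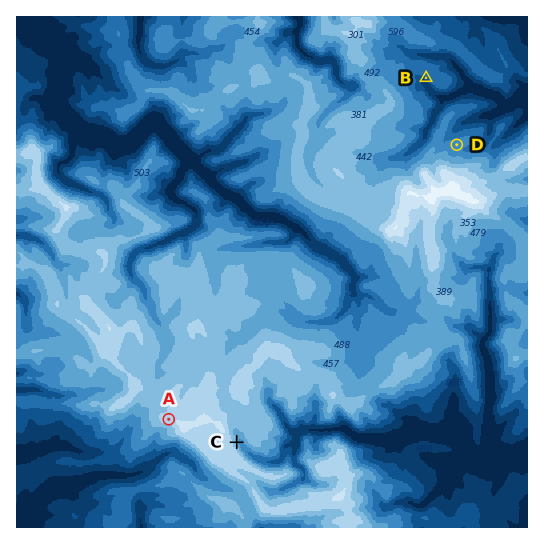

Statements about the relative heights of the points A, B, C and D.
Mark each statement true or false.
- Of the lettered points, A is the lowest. false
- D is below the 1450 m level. true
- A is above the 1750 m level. false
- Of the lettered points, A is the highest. true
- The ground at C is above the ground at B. true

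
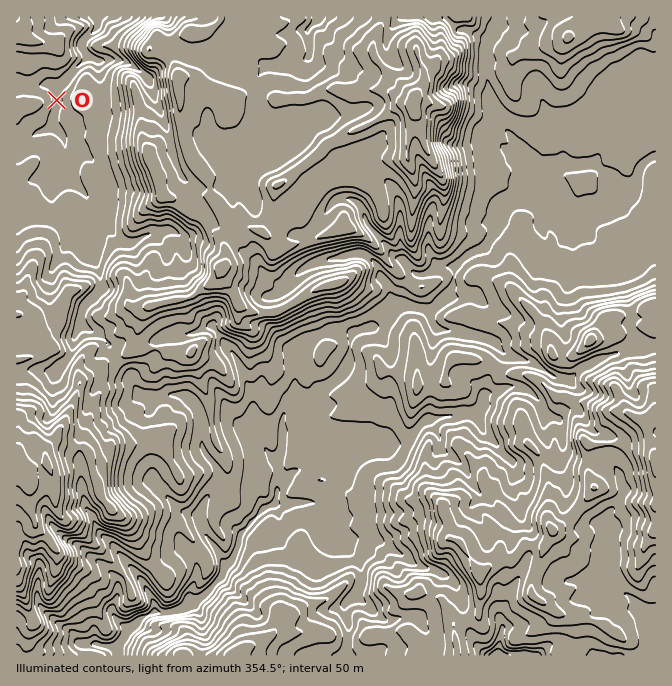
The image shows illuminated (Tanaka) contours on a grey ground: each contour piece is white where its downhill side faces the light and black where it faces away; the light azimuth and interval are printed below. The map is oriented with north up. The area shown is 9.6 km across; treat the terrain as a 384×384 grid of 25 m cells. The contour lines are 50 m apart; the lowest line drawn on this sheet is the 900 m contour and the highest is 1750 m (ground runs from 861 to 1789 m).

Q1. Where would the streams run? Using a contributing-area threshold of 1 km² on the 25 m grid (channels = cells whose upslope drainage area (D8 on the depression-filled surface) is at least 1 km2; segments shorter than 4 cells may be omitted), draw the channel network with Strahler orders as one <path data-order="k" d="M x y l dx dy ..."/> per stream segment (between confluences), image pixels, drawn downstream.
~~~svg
<path data-order="1" d="M75 637l5 7 17 0 1 1 6 0 1 2 9 0 6 7"/><path data-order="3" d="M125 634l0 1-5 7 0 12"/><path data-order="1" d="M502 630l0 4-2 1 0 10-2 2 0 7-1 1-3 0"/><path data-order="3" d="M150 614l-6 3-19 17"/><path data-order="1" d="M112 608l0 4 2 3 11 12 0 7"/><path data-order="1" d="M345 605l2-3 10-8 3-7 0-5 2-2 0-10-2-2 0-3-2-3-20-20-1-5"/><path data-order="3" d="M224 575l-25 25-2 0-10 10-5 0-2 2-11 0-2 2-7 0-1-2-2 2-7 0"/><path data-order="1" d="M400 554l-8-4-10-8-4-2-3 0-1-2-4 0-2-1-11 0-2 1-7 0-1 2-7 0-3-3"/><path data-order="1" d="M115 548l23 27 6 10 3 3 7 14 0 8-4 4"/><path data-order="2" d="M337 537l-2-2 0-5-1-2 0-6-6-7-1-5-7-7-6 0-2-1-17 0-1 1-6 0-1 2-19 0"/><path data-order="1" d="M604 525l1 3 0 4 2 2 0 4 3 7 0 23 2 2 0 7 2 1 0 4 1 3 9 9 5 1 15 15 8 17 0 7-2 1 0 12-8 8-25 0"/><path data-order="2" d="M200 518l0 6 2 1 0 3 3 7 10 12 0 1 4 4 5 10 0 13"/><path data-order="3" d="M268 505l-28 30 0 3-1 2 0 7-4 5 0 5-1 1 0 4-7 6-3 7"/><path data-order="3" d="M277 497l-9 8"/><path data-order="1" d="M164 493l16 17 4 2 5 0 1 2 7 0 3 4"/><path data-order="2" d="M278 468l0 12-1 2 0 15"/><path data-order="1" d="M510 460l-26-28-7-19"/><path data-order="1" d="M440 448l0-8-6-13-4-4 0-1-6 0"/><path data-order="2" d="M424 422l-19 20-31 0-2 1-14 0-3 2-7 7-3 0-1 1-9 0-8 5-5 0-2 2-3 0-13 7-7 5-3 0-4 3 0 2-12 11 0 7-1 2"/><path data-order="1" d="M557 418l-3 0-2-1-5 0-5-7 0-3-3-7-11-10-3-2-3 0-2-1-13 0-5 3-4 0-1 2-7 0-3 1-3 4 0 8-7 7 0 1"/><path data-order="2" d="M477 413l-17 0-2 2-8 0-2 2-8 0-2 1-11 0-3 4"/><path data-order="2" d="M297 398l-2 0-8 9-3 6 0 5-2 2 0 30-2 2 0 10-2 1 0 5"/><path data-order="1" d="M145 397l5 0 2 1 3 0 2-1 7 0 1-2 19 0 3 2 10 10 2 3 0 3 1 2 0 17 2 1 0 14 3 6 10 12 4 7 0 6-4 7-6 8-2 5-3 4 0 3-4 5 0 8"/><path data-order="1" d="M295 380l0 8 2 2 0 8"/><path data-order="1" d="M57 370l11-12 4-6 0-7 2-2 0-5 4-10 0-3 2-2 0-6 2-2 0-5 2-3 16-17 0-17-10-20 0-30 2-1 0-15-5-10-13-14 0-1-6-5-3-7 0-12"/><path data-order="1" d="M615 353l-1 2-4 0-6 3-4 0-20 10-11 12-4 0-1-2-7 0-7-5-1 0-4-3-5-2-3-3-7-3-8-2-2-2-5 0-1-1-4 0-6-4-9-8-1-3-4-2-3 0-7-3-5 0-1-2-7 0-7-3-8 0-2-2-12 0 0-2-1 0-3-3-2-3-2-4 0-5-2 0-3-3"/><path data-order="1" d="M215 330l5 5 4 7 10 11 0 2 3 3 5 10 2 9 8 15 0 23 2 2 0 3 1 2 2 8 5 8 0 4 3 6 9 9 0 5 4 6"/><path data-order="2" d="M377 325l-10 0-15 15-2 3 0 15-2 2 0 3-3 7-11 12-10 5-12 11-15 0"/><path data-order="2" d="M425 310l-1-2-6 0-1-1-7 0-2-2-8 0-3 2-19 18-1 0"/><path data-order="2" d="M454 275l0 8-4 7-3 3 0 4-13 13-9 0"/><path data-order="1" d="M300 272l8-7 4 0 10-5 6 0 2-2 7 0 1-1 16-2 1-2 5 0 2 2 3 0 3 2 9 8 1 3 0 4 4 6 5 5 1 4 0 3 2 2 0 13 2 2 0 3-15 15"/><path data-order="2" d="M488 238l-28 29 0 1-6 7"/><path data-order="1" d="M559 235l-9-8-6-4-12-11-2 0-3-4"/><path data-order="1" d="M150 233l-15 9-11 0-4-2-8-8 0-7-2-2 0-16-2-2 0-5-1-2 0-8-3-7 0-3-4-5 0-3-3-4 0-1-13-14-6 0-4 5-9 0"/><path data-order="2" d="M517 208l-7 7 0 2-22 21"/><path data-order="2" d="M527 208l-10 0"/><path data-order="1" d="M559 208l-32 0"/><path data-order="1" d="M52 193l6-15 6-5 0-15 1-1"/><path data-order="1" d="M305 188l-1 4 0 10 3 5 0 6 8 9 5 0 4-4 3-8 11-12 12 0 4 2 8 8 5 15 7 7 0 2 13 13 1 3 27 25 3 2 6 0 13-7 11-1 6 5 0 3"/><path data-order="2" d="M65 157l0-15-11-17 0-10 1-2 0-5 2-1 0-19 30-31 0-4"/><path data-order="1" d="M247 150l10-10 0-5"/><path data-order="1" d="M278 138l-18 0-3-3"/><path data-order="2" d="M257 135l0-5 3-7 0-10-2-1 0-27-1-2 0-5 1-3 9-8 17 0 11-7 9 0 3-2 3-5 0-8-2-2 0-15 10-10 0-1"/><path data-order="1" d="M160 110l-5-8 0-7-1-2 0-3-7-13-2 0-8-9-2 0-5-5-3-1-5 0-2-2-23 0-7-3-3-4"/><path data-order="1" d="M625 100l0 3-1 2 0 10-2 2 0 3-5 5-3 7-9 10-3 8-3 3-4 7-1 0-9 7-1 0-4 3-16 0-4 2-3 3-2 0-13 10-2 0-23 23"/><path data-order="2" d="M87 53l-5-5 0-6 15-14 0-11-3 0"/><path data-order="1" d="M460 30l8 0 4 3 3 0 2 2 3 0 2 2 6 0 0 6-3 7 0 12 2 1 0 19 1 1 0 14 2 1 2 9 6 13 10 12 2 5 4 3 0 33-2 2 0 5-2 2 0 8-2 2 0 5-6 8 0 2-10 13 0 2-4 3 0 13"/>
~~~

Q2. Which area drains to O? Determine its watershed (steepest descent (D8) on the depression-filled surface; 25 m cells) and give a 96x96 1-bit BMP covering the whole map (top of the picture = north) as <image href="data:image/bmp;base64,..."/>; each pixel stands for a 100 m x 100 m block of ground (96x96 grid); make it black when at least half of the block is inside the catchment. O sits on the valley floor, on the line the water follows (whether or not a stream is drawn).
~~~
<image width="96" height="96" href="data:image/bmp;base64,Qk2+BAAAAAAAAD4AAAAoAAAAYAAAAGAAAAABAAEAAAAAAIAEAAATCwAAEwsAAAIAAAAAAAAA////AAAAAAAAAAAAAAAAAAAAAAAAAAAAAAAAAAAAAAAAAAAAAAAAAAAAAAAAAAAAAAAAAAAAAAAAAAAAAAAAAAAAAAAAAAAAAAAAAAAAAAAAAAAAAAAAAAAAAAAAAAAAAAAAAAAAAAAAAAAAAAAAAAAAAAAAAAAAAAAAAAAAAAAAAAAAAAAAAAAAAAAAAAAAAAAAAAAAAAAAAAAAAAAAAAAAAAAAAAAAAAAAAAAAAAAAAAAAAAAAAAAAAAAAAAAAAAAAAAAAAAAAAAAAAAAAAAAAAAAAAAAAAAAAAAAAAAAAAAAAAAAAAAAAAAAAAAAAAAAAAAAAAAAAAAAAAAAAAAAAAAAAAAAAAAAAAAAAAAAAAAAAAAAAAAAAAAAAAAAAAAAAAAAAAAAAAAAAAAAAAAAAAAAAAAAAAAAAAAAAAAAAAAAAAAAAAAAAAAAAAAAAAAAAAAAAAADgAAAAAAAAAAAAAAD4AAAAAAAAAAAAAADwAAAAAAAAAAAAAAD4AAAAAAAAAAAAAAD8AAAAAAAAAAAAAAD8AAAAAAAAAAAAAAD+AAAAAAAAAAAAAAD+AAAAAAAAAAAAAAD/AAAAAAAAAAAAAAD/AAAAAAAAAAAAAAD/gAAAAAAAAAAAAAD/gAAAAAAAAAAAAAD/gAAAAAAAAAAAAAD/wAAAAAAAAAAAAAD/8AAAAAAAAAAAAAD/+AAAAAAAAAAAAAD//wAAAAAAAAAAAAA//4AAAAAAAAAAAAA//8AAAAAAAAAAAAA//8AAAAAAAAAAAAA//8AAAAAAAAAAAAAf/+AAAAAAAAAAAAAf/+AAAAAAAAAAAAD//+AAAAAAAAAAAAD///AAAAAAAAAAAAD///+AAAAAAAAAAAD////gAAAAAAAAAAD////4AAAAAAAAAAD////8AAAAAAAAAAD////8AAAAAAAAAAD////+AAAAAAAAAAD/////AAAAAAAAAAD////+AAAAAAAAAAD////+AAAAAAAAAAD////+AAAAAAAAAAD////8AAAAAAAAAAD////8AAAAAAAAAAD////4AAAAAAAAAAD////gAAAAAAAAAAD///+AAAAAAAAAAAD///8AAAAAAAAAAAD///wAAAAAAAAAAAD///wAAAAAAAAAAAD///gAAAAAAAAAAAD///gAAAAAAAAAAAD///gAAAAAAAAAAAD///AAAAAAAAAAAAD///AAAAAAAAAAAAD///AAAAAAAAAAAAD//+AAAAAAAAAAAAD//+AAAAAAAAAAAAD//+AAAAAAAAAAAAD//+AAAAAAAAAAAAD//+AAAAAAAAAAAAB//+AAAAAAAAAAAAAH8AAAAAAAAAAAAAAAIAAAAAAAAAAAAAAAAAAAAAAAAAAAAAAAAAAAAAAAAAAAAAAAAAAAAAAAAAAAAAAAAAAAAAAAAAAAAAAAAAAAAAAAAAAAAAAAAAAAAAAAAAAAAAAAAAAAAAAAAAAAAAAAAAAAAAAAAAAAAAAAAAAAAAAAAAAAAAAAAAAAAAAAAAAAAAAAAAAAAAAAAAAAAAA="/>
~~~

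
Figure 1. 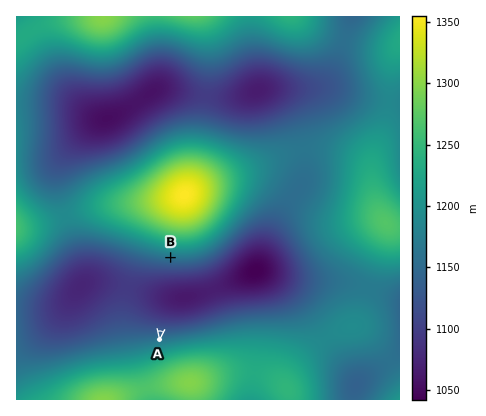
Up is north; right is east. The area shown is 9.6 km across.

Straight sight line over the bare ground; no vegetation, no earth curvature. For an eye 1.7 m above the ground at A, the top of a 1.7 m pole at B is in view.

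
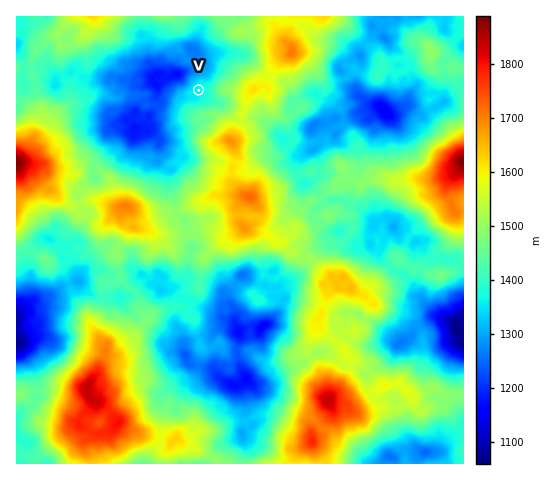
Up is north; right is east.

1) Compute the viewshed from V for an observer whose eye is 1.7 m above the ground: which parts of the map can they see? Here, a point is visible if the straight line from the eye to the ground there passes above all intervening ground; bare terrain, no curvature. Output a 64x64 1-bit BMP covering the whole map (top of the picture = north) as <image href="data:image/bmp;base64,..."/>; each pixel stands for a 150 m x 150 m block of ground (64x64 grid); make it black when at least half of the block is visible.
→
<image width="64" height="64" href="data:image/bmp;base64,Qk0+AgAAAAAAAD4AAAAoAAAAQAAAAEAAAAABAAEAAAAAAAACAAATCwAAEwsAAAIAAAAAAAAA////AAAAAAAAAAAAAAAAAAAAAAAAAAAAAAAAAAAAAAAAAAAAAAAAAAAAAAAAAAAAAAAAAAAAAAAAAAAAAAAAAAAAAAAAAAAAAAAAAAAAAAAAAAAAAAAAAAAAAAAAAAAAAAAAAAAAAAAAAAAAAAAAAAAAAAAAAAAAAAAAAAAAAAAAAAAAAAAAAAAAAAAAAAAAAAAAAAAAAAAAAAAAAAAAAAAAAAAAAAAAAAAAAAAAAAAAAAAAAAAAAAAAAAAAAAAAAAAAAAAAAAAAAAAAAAAAAAAAAAAAAAAAAAAAAAAAAAAAAAAAAAAAAAAAAAAAAAAAAAAAAAAAAAAAAAAAAAAAAAAAAAAAAAAAAAAAAAAAAAAAAAAAAAAAAAAAAAAAAAAAAAAAAAAAAAAAAEAAAAAAAAEHwAAAAAAAAx+AAAAAAAAHhwAAAAAAAAZHAAAAAAAAD84AAAAAAADP7gAAAAAAAP/+AAAAAAAA//4AAAAAAAD//AAAAAAAAD/wABwAAAAAP+AADgAAAAA34AAOAAAAAAfgAAYAAAAAC+AAfwAAAAAP8AD7AAAAABj4AHgAAAAAEPgAeAAAAAAQ+AAIAAAAADi+AAAAAAAAKj+AAAAAAAAjP8AAAAAAAAP//gAeAAAAAv//ADgAAAAAf/8D/AAAAAA//8+4AAAAAD///DgAAAAAH//4AAAAAA=="/>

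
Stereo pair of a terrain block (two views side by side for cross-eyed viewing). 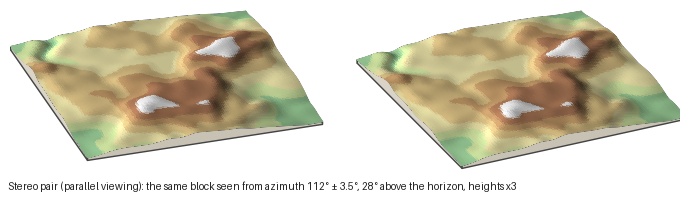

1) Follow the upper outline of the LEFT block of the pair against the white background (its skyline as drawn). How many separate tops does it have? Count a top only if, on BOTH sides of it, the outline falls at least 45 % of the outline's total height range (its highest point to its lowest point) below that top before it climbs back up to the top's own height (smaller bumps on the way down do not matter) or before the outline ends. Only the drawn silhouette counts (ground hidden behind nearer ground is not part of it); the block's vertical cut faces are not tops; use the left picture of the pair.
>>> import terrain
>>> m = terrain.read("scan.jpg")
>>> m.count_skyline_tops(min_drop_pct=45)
0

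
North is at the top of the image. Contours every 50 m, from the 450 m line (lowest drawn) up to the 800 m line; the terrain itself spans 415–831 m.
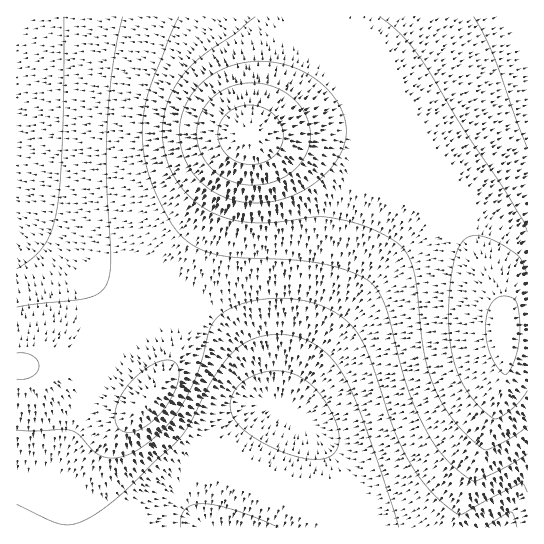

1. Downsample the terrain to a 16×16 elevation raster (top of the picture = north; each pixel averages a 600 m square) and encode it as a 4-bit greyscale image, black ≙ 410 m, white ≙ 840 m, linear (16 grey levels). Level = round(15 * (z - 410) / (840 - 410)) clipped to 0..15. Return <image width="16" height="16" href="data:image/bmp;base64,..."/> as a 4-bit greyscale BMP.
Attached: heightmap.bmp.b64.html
<image width="16" height="16" href="data:image/bmp;base64,Qk32AAAAAAAAAHYAAAAoAAAAEAAAABAAAAABAAQAAAAAAIAAAAATCwAAEwsAABAAAAAAAAAAAAAAABEREQAiIiIAMzMzAERERABVVVUAZmZmAHd3dwCIiIgAmZmZAKqqqgC7u7sAzMzMAN3d3QDu7u4A////ADMzIRIiI0VEREMiIiIjVmVEVUMiESRniFVnYyEBNWiqZmd1IRI1ebt2ZWZDI0aKvGVVVVREVorMRVVWZVZnirs0VWZ3d3iauiNFZ4iIiZqpI0Z5u7qZqpgjRove26qplyNGi+7bqpmHI0aKzcuqmHcjRXiqqqmYdiNFZ4mZmYd2"/>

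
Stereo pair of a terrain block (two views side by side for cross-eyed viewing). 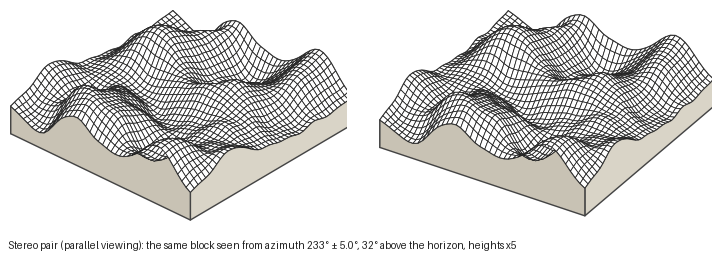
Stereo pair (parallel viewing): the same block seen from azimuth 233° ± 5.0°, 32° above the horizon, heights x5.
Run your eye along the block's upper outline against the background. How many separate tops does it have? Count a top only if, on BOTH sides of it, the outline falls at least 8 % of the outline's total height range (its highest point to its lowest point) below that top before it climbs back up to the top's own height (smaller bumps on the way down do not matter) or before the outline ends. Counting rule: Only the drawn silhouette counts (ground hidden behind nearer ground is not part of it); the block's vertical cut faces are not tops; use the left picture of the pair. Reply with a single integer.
3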